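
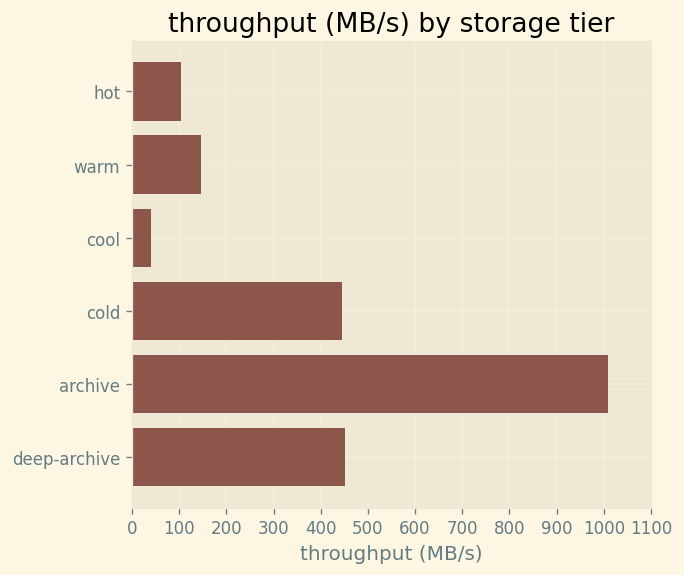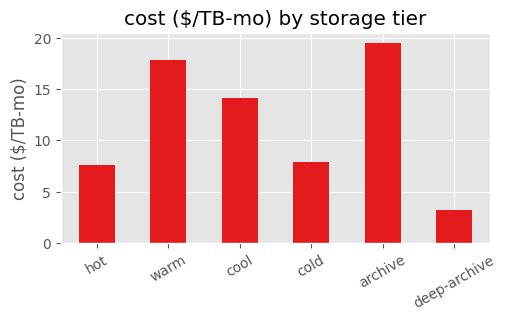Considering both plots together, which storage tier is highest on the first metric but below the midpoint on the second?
Chart 2 median cost ($/TB-mo) ≈ 10; below-median storage tiers: hot, cold, deep-archive. Among those, deep-archive has the highest throughput (MB/s) (≈ 500).

deep-archive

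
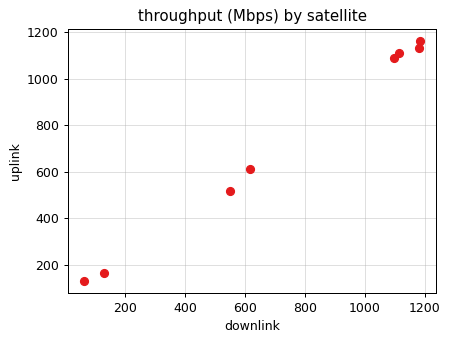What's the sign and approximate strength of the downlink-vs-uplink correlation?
positive, strong

Points are positively correlated; strong (|r| ≈ 1.0).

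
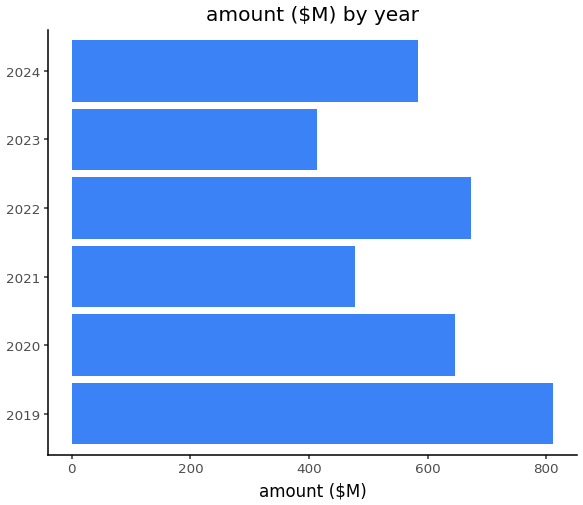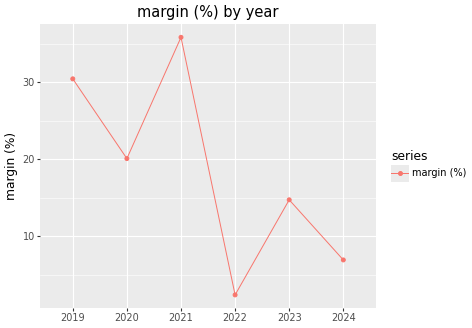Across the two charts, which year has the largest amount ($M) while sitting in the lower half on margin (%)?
2022

Chart 2 median margin (%) ≈ 15; below-median years: 2022, 2023, 2024. Among those, 2022 has the highest amount ($M) (≈ 700).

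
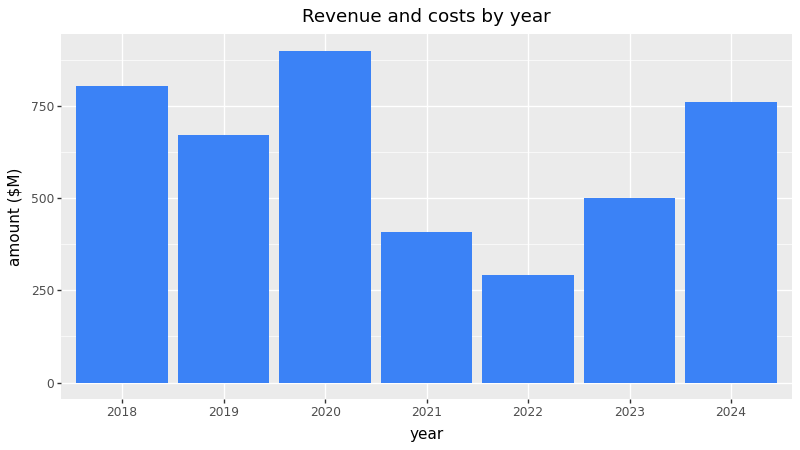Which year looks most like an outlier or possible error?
2022 ≈ 300; the rest sit between ≈ 400 and ≈ 900.

2022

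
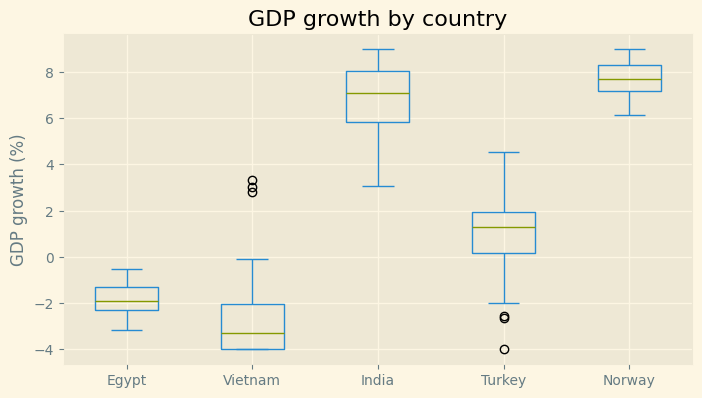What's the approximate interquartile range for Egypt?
Q3 ≈ -1, Q1 ≈ -2; IQR ≈ 1.

≈ 1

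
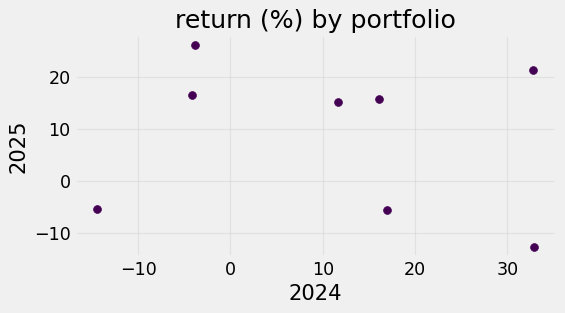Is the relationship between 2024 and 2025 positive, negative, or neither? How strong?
Points are roughly uncorrelated; weak (|r| ≈ 0.1).

no clear correlation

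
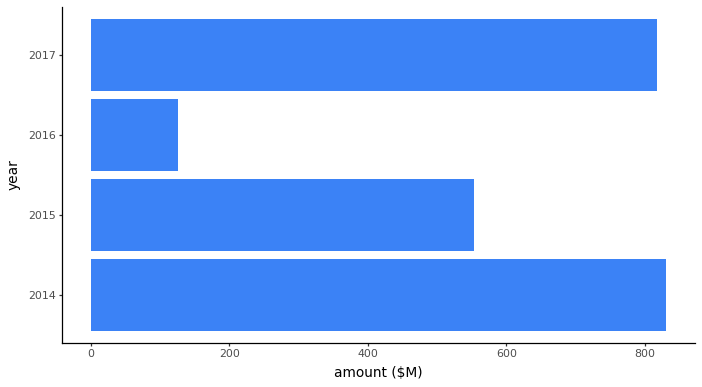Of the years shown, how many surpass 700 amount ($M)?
2

Above 700: 2014, 2017.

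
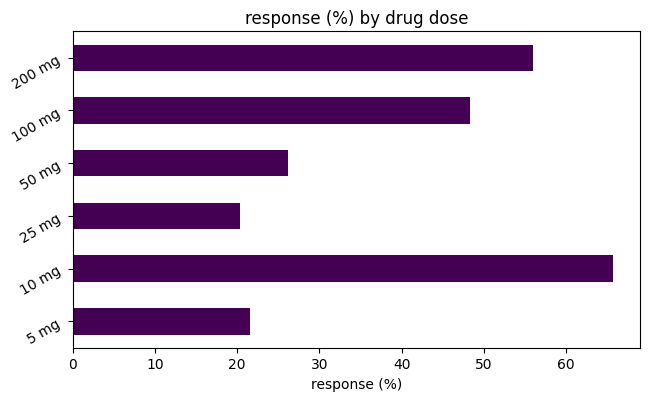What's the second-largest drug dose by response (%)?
200 mg

Top 3: 10 mg ≈ 70, 200 mg ≈ 60, 100 mg ≈ 50.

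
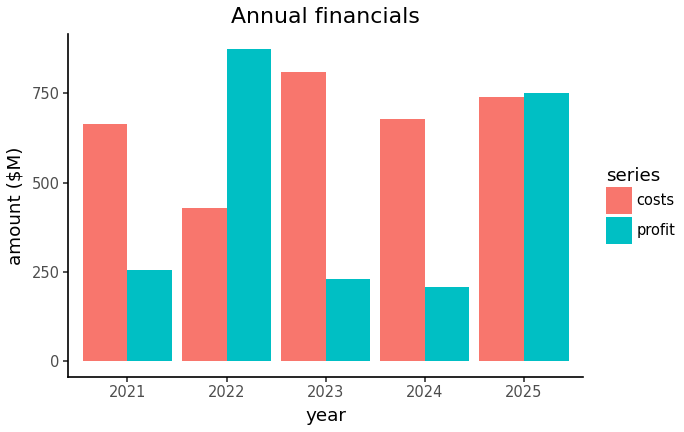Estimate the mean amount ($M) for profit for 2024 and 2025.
(200 + 800) / 2 ≈ 500.

≈ 500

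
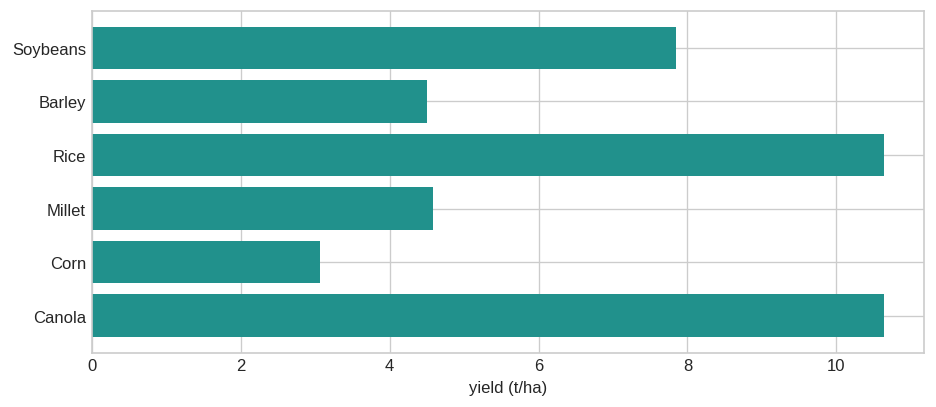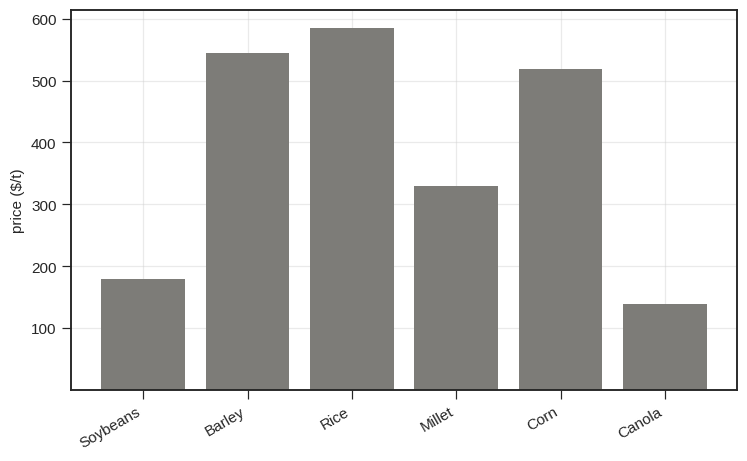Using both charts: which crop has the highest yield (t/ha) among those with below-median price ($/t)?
Canola

Chart 2 median price ($/t) ≈ 400; below-median crops: Soybeans, Millet, Canola. Among those, Canola has the highest yield (t/ha) (≈ 11).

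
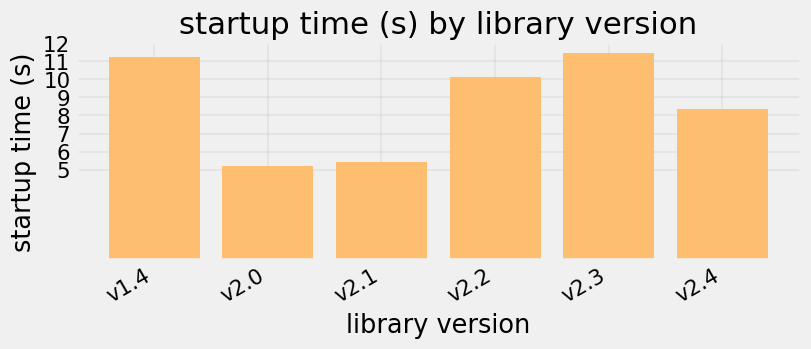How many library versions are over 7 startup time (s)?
Above 7: v1.4, v2.2, v2.3, v2.4.

4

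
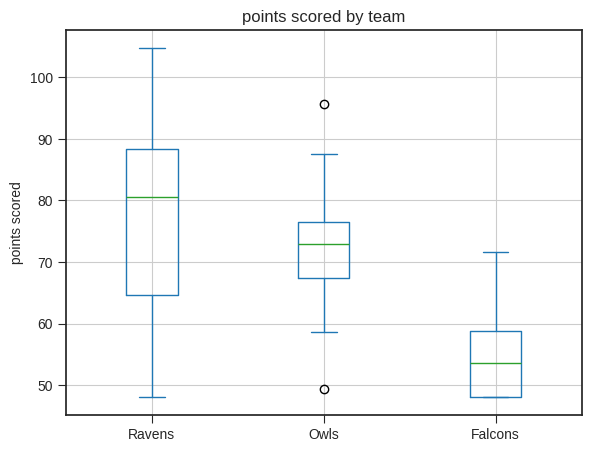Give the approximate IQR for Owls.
Q3 ≈ 75, Q1 ≈ 65; IQR ≈ 10.

≈ 10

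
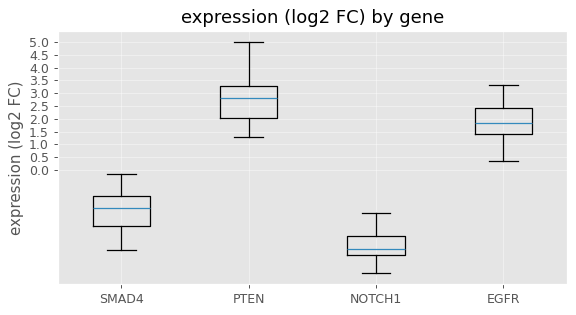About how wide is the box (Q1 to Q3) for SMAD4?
Q3 ≈ -1.0, Q1 ≈ -2.0; IQR ≈ 1.0.

≈ 1.0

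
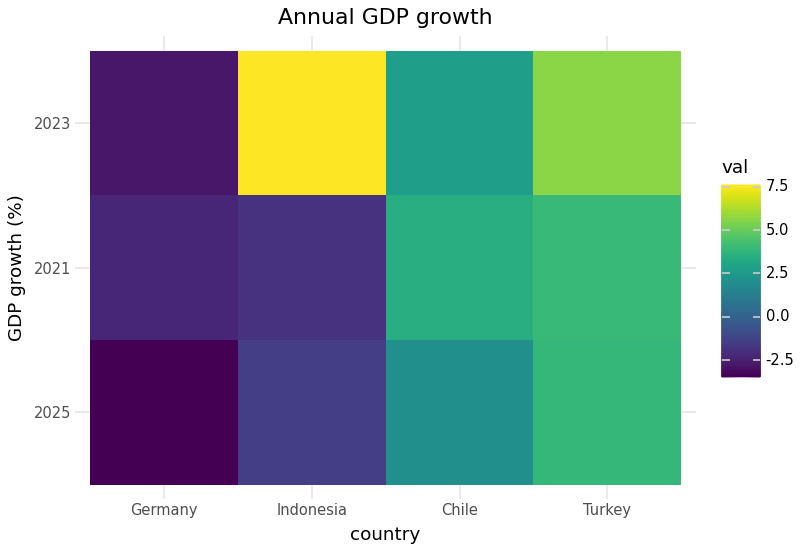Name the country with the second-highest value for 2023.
Top 3 for 2023: Indonesia ≈ 8, Turkey ≈ 6, Chile ≈ 3.

Turkey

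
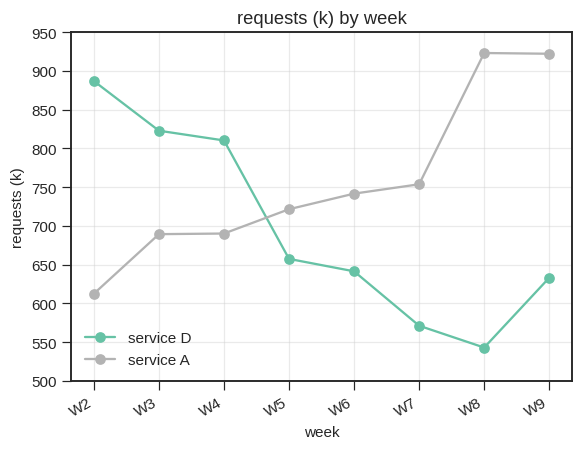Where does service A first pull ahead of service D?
W5

W4: service A ≈ 700 vs service D ≈ 800 (not yet); W5: service A ≈ 700 vs service D ≈ 650 (first crossover).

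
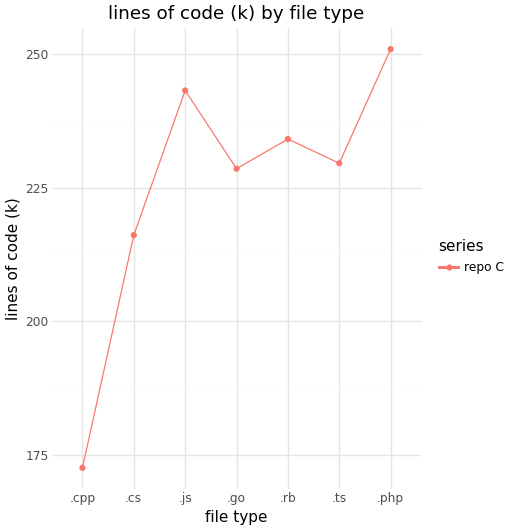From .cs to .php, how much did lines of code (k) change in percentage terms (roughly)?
≈ +13.6%

.cs ≈ 220, .php ≈ 250; (250 − 220) / 220 ≈ +13.6%.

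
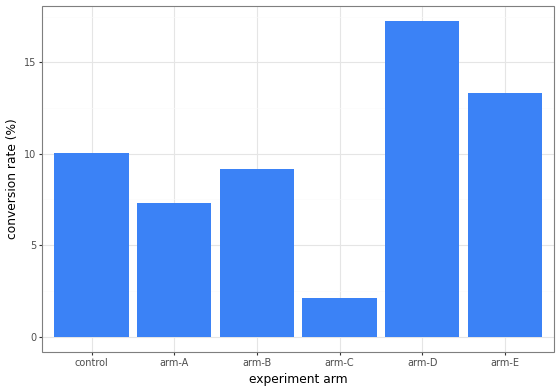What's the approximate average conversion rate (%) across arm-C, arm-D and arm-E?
(2 + 18 + 14) / 3 ≈ 11.

≈ 11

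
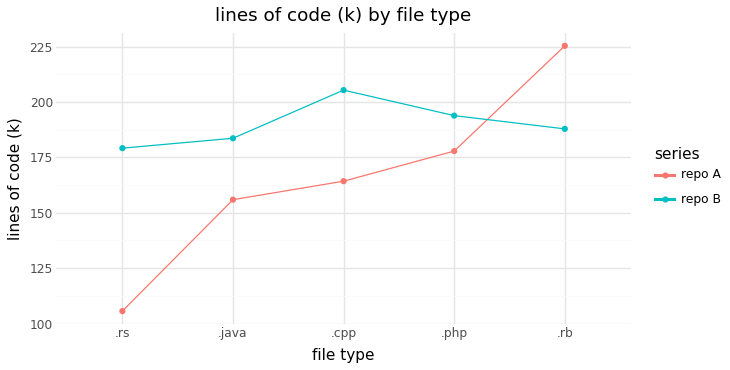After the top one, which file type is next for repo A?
Top 3 for repo A: .rb ≈ 230, .php ≈ 180, .cpp ≈ 160.

.php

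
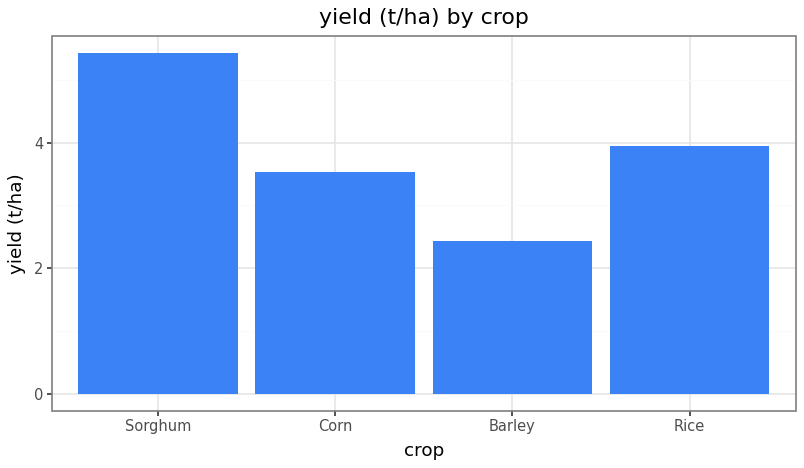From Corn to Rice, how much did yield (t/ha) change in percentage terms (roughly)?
Corn ≈ 3.5, Rice ≈ 4.0; (4.0 − 3.5) / 3.5 ≈ +14.3%.

≈ +14.3%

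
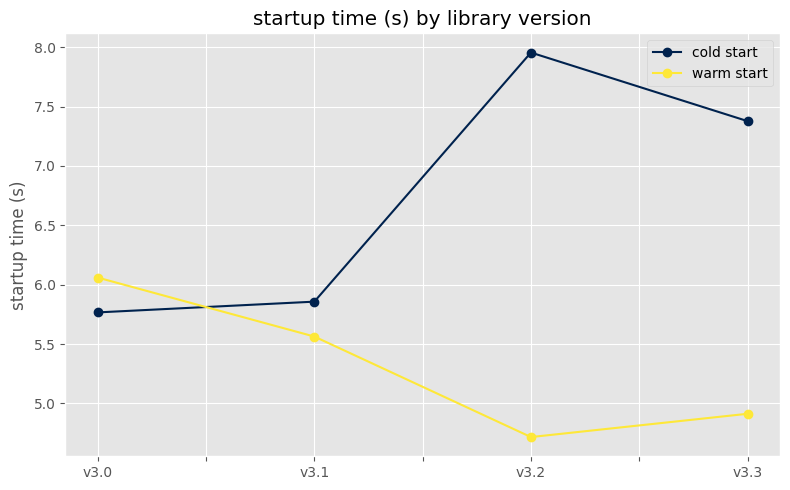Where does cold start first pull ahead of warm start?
v3.1

v3.0: cold start ≈ 6.0 vs warm start ≈ 6.0 (not yet); v3.1: cold start ≈ 6.0 vs warm start ≈ 5.5 (first crossover).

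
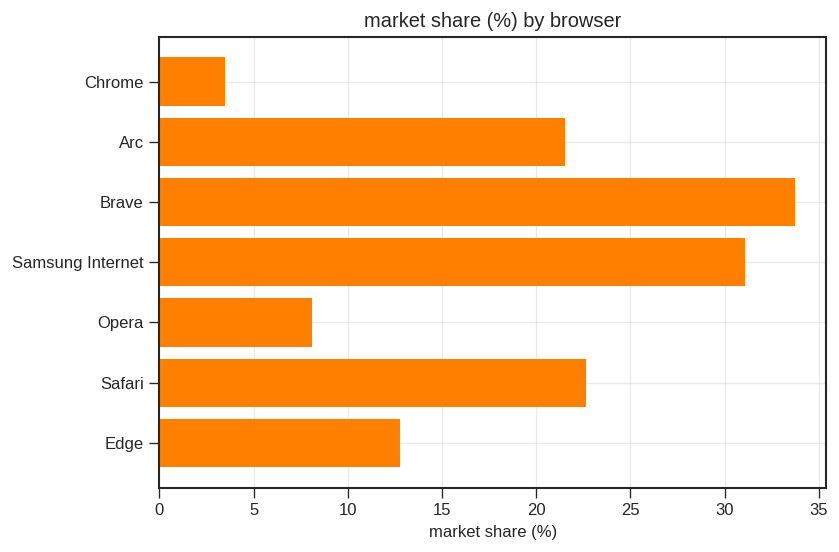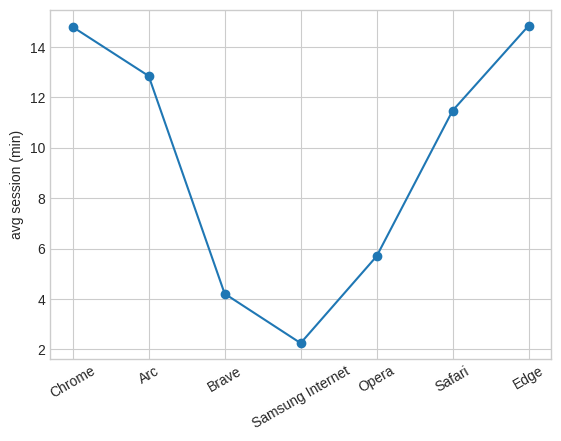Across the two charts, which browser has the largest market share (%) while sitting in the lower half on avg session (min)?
Chart 2 median avg session (min) ≈ 12; below-median browsers: Brave, Samsung Internet, Opera. Among those, Brave has the highest market share (%) (≈ 35).

Brave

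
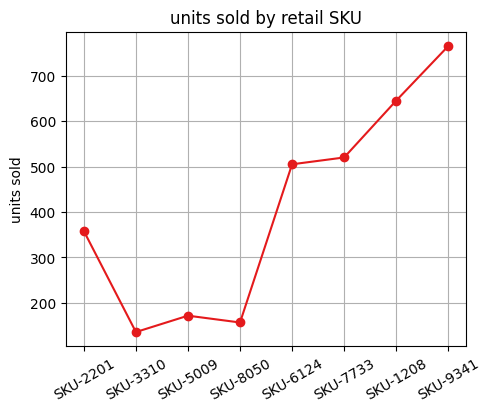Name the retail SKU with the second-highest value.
SKU-1208

Top 3: SKU-9341 ≈ 800, SKU-1208 ≈ 600, SKU-7733 ≈ 500.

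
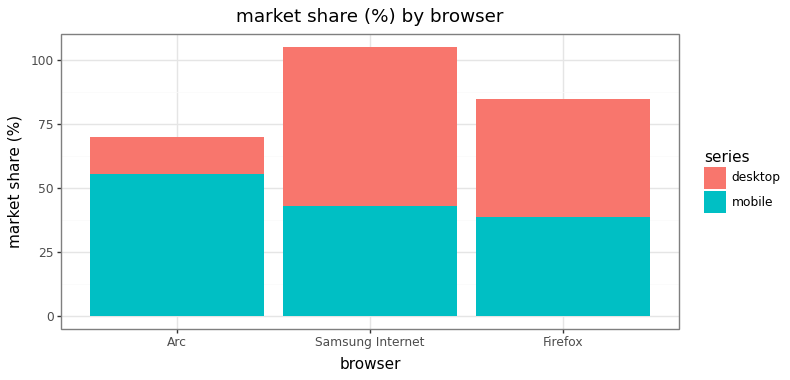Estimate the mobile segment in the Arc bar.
≈ 60

mobile top ≈ 60, bottom ≈ 0; segment ≈ 60.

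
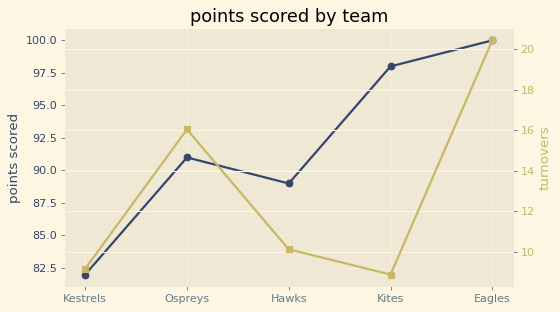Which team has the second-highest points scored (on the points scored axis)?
Kites

Top 3 (on the points scored axis): Eagles ≈ 100, Kites ≈ 98, Ospreys ≈ 92.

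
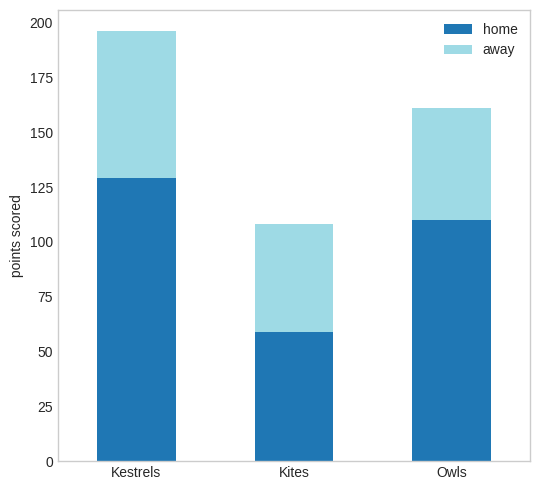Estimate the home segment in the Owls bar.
home top ≈ 120, bottom ≈ 0; segment ≈ 120.

≈ 120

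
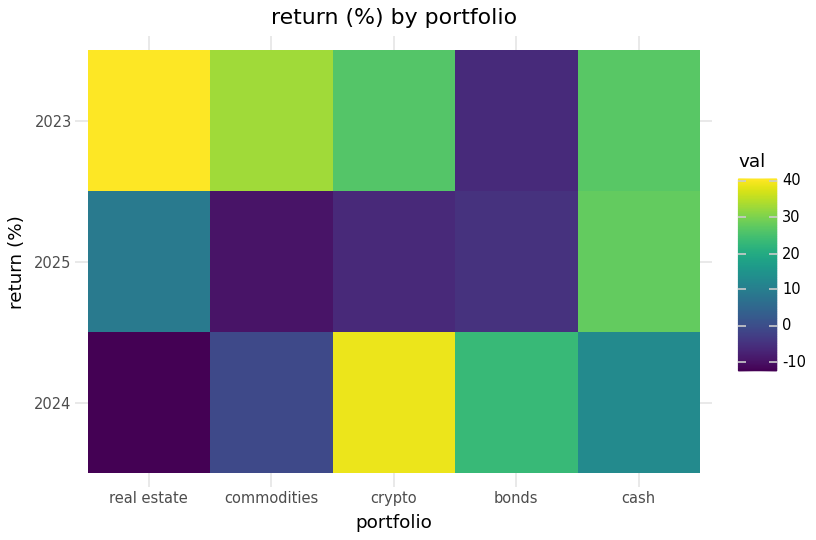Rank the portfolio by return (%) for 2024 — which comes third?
Top 4 for 2024: crypto ≈ 40, bonds ≈ 25, cash ≈ 15, commodities ≈ 0.

cash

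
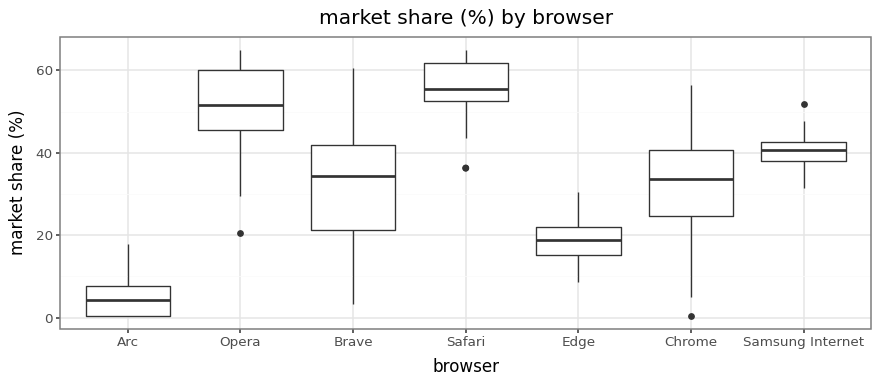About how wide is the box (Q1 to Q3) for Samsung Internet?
Q3 ≈ 45, Q1 ≈ 40; IQR ≈ 5.

≈ 5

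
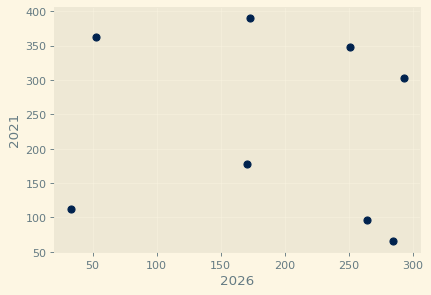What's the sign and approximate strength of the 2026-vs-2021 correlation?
Points are roughly uncorrelated; weak (|r| ≈ 0.1).

no clear correlation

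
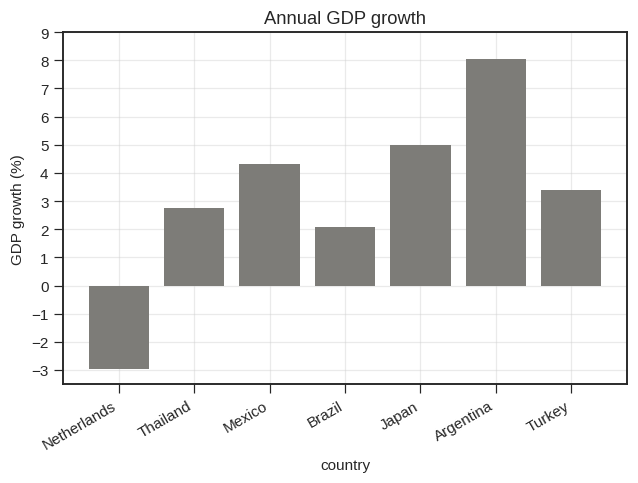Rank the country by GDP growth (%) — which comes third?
Mexico

Top 4: Argentina ≈ 8, Japan ≈ 5, Mexico ≈ 4, Turkey ≈ 3.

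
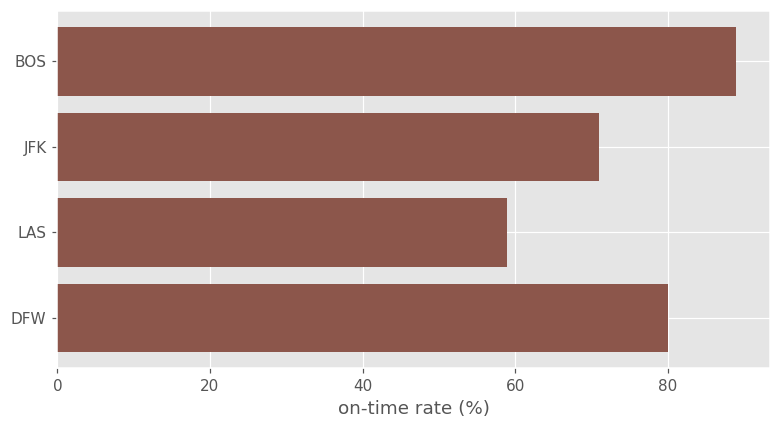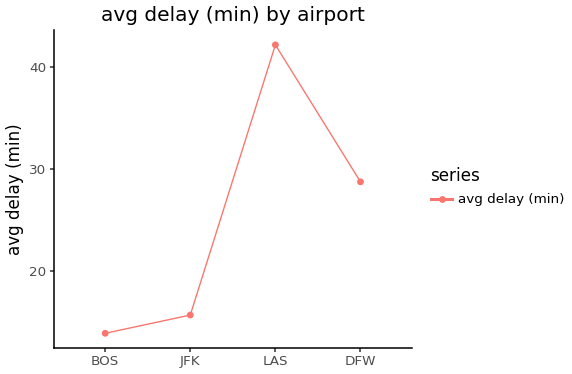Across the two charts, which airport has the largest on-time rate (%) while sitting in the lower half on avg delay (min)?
BOS

Chart 2 median avg delay (min) ≈ 20; below-median airports: BOS, JFK. Among those, BOS has the highest on-time rate (%) (≈ 90).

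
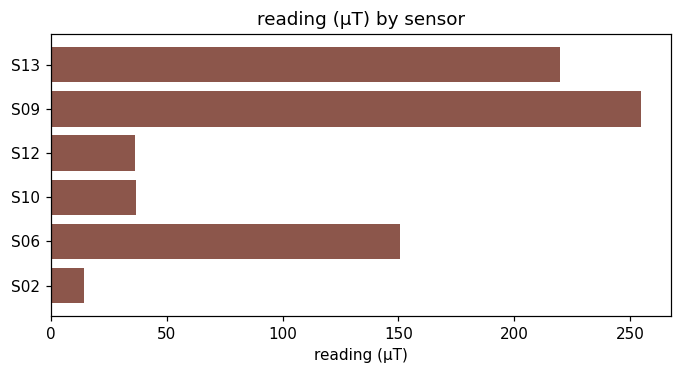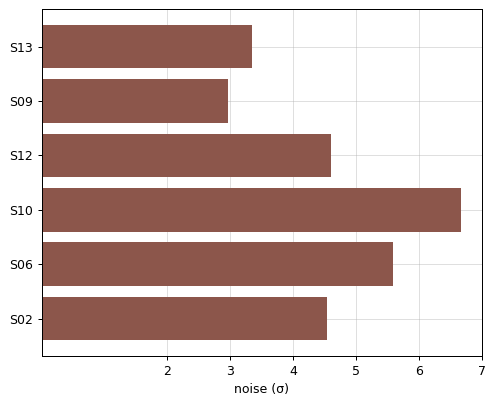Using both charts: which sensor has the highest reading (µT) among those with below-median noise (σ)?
Chart 2 median noise (σ) ≈ 5; below-median sensors: S13, S09, S02. Among those, S09 has the highest reading (µT) (≈ 250).

S09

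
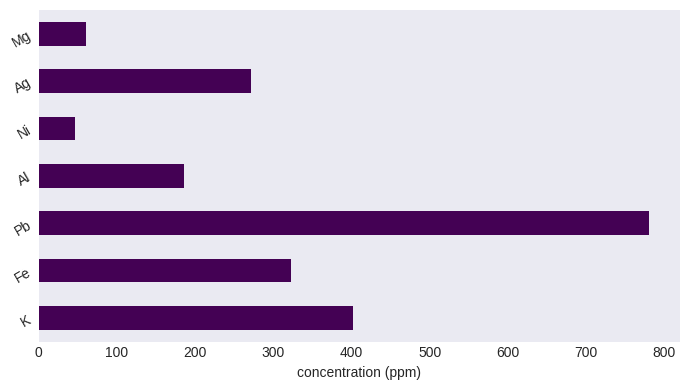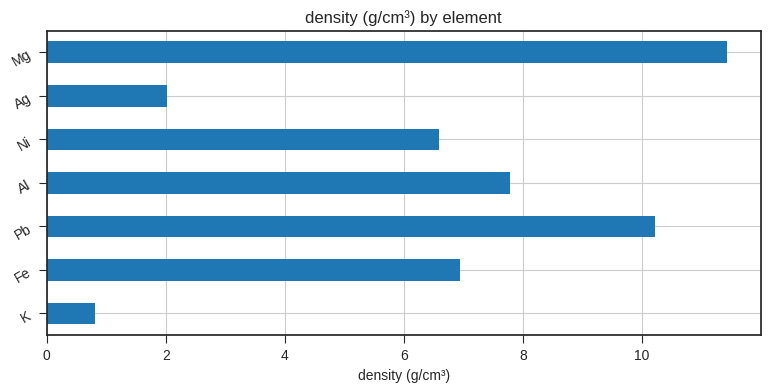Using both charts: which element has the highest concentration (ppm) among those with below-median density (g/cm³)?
Chart 2 median density (g/cm³) ≈ 6; below-median elements: K, Ni, Ag. Among those, K has the highest concentration (ppm) (≈ 400).

K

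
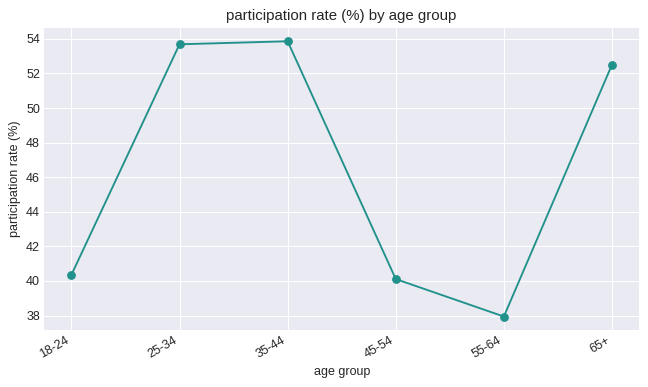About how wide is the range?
≈ 16

Max 35-44 ≈ 54, min 55-64 ≈ 38; range ≈ 16.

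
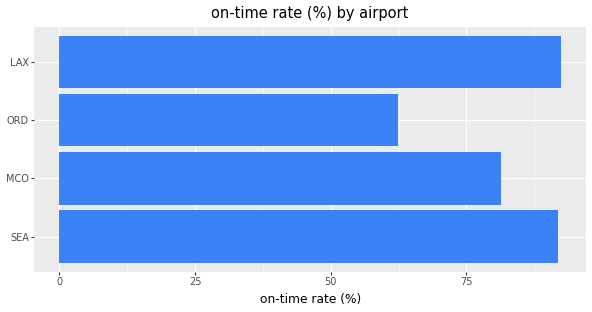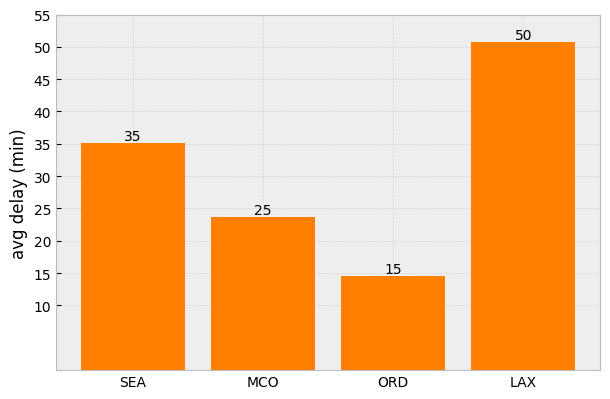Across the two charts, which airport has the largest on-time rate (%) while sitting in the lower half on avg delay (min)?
MCO

Chart 2 median avg delay (min) ≈ 30; below-median airports: MCO, ORD. Among those, MCO has the highest on-time rate (%) (≈ 80).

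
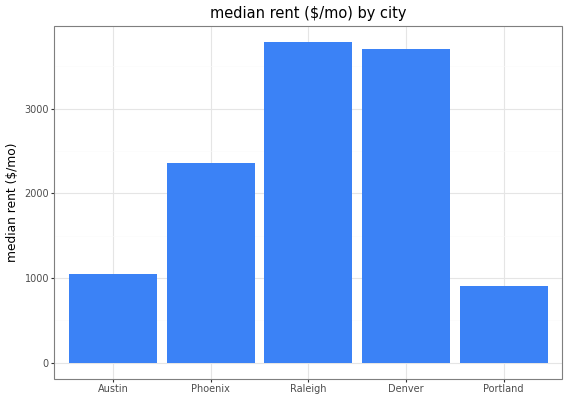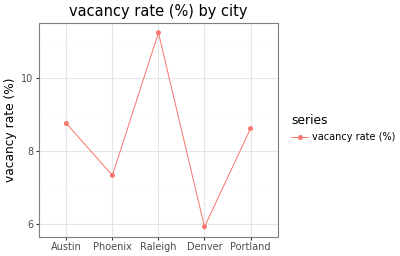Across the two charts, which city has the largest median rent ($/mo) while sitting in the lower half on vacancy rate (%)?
Chart 2 median vacancy rate (%) ≈ 8; below-median cities: Phoenix, Denver. Among those, Denver has the highest median rent ($/mo) (≈ 3500).

Denver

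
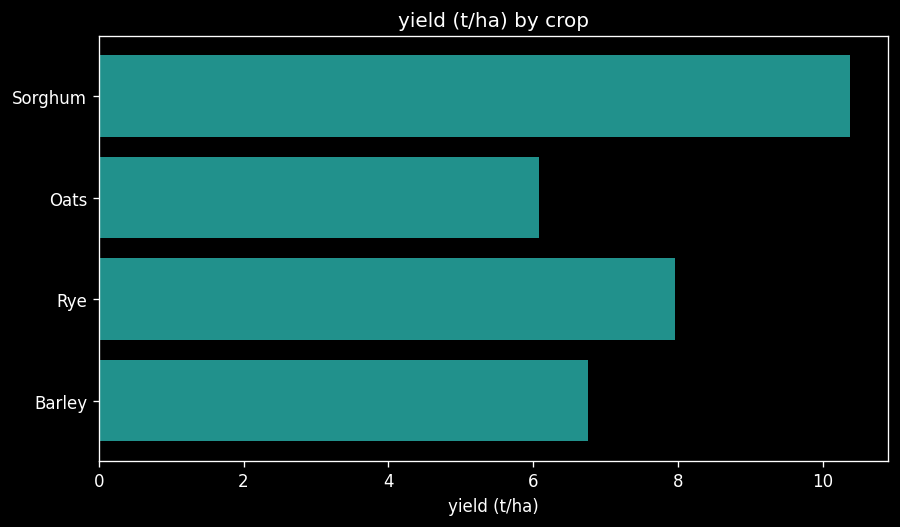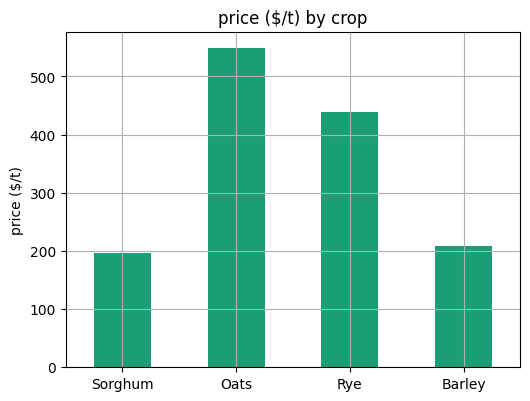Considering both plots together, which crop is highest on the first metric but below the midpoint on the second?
Sorghum

Chart 2 median price ($/t) ≈ 300; below-median crops: Sorghum, Barley. Among those, Sorghum has the highest yield (t/ha) (≈ 10).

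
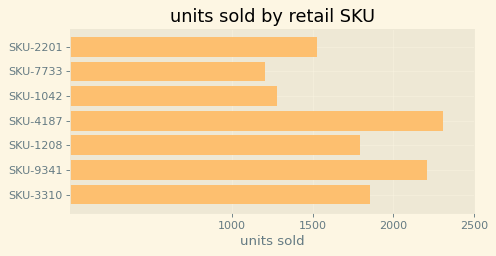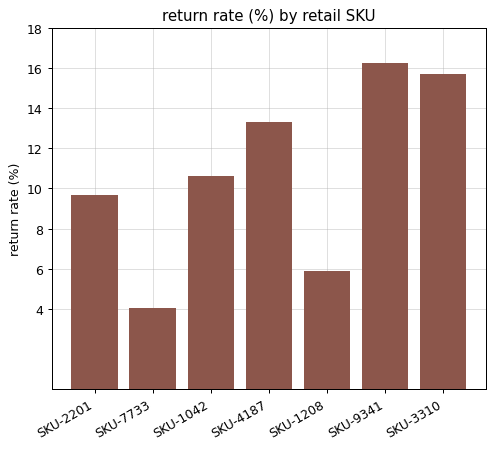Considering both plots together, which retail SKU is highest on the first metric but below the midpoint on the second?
SKU-1208

Chart 2 median return rate (%) ≈ 10; below-median retail SKUs: SKU-2201, SKU-7733, SKU-1208. Among those, SKU-1208 has the highest units sold (≈ 2000).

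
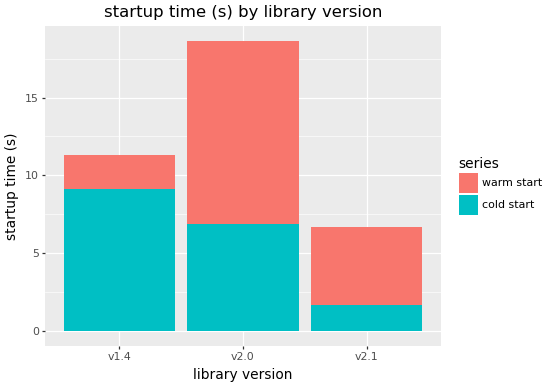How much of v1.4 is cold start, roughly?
cold start top ≈ 10, bottom ≈ 0; segment ≈ 10.

≈ 10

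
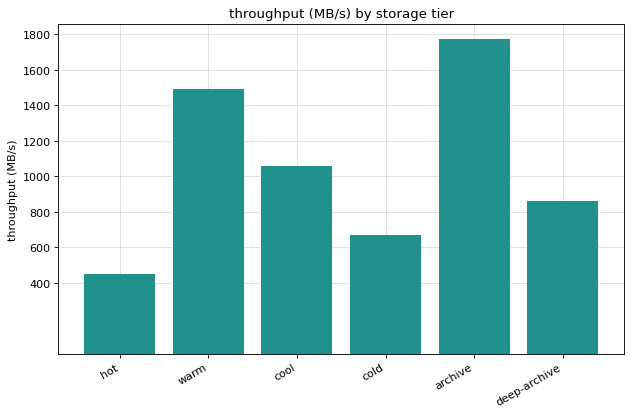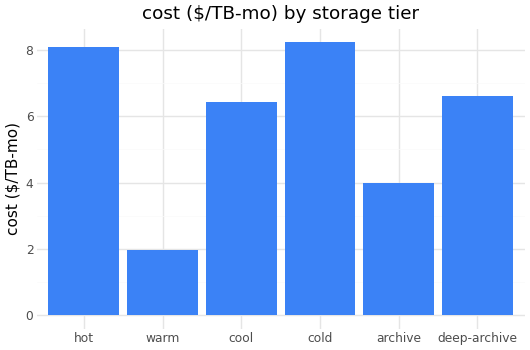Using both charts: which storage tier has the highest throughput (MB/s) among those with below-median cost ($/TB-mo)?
Chart 2 median cost ($/TB-mo) ≈ 7; below-median storage tiers: warm, cool, archive. Among those, archive has the highest throughput (MB/s) (≈ 1800).

archive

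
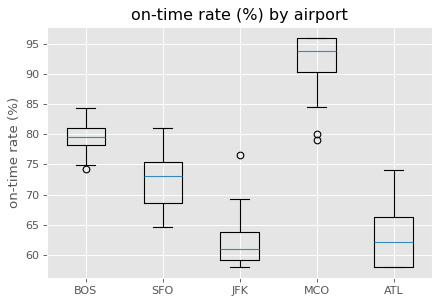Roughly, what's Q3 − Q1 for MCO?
Q3 ≈ 95, Q1 ≈ 90; IQR ≈ 5.

≈ 5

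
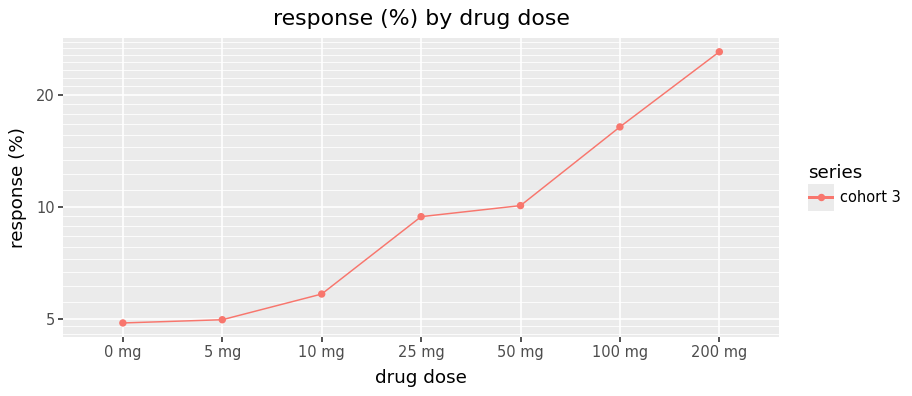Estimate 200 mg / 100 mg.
200 mg ≈ 26, 100 mg ≈ 16; 26/16 ≈ 1.62.

≈ 1.62×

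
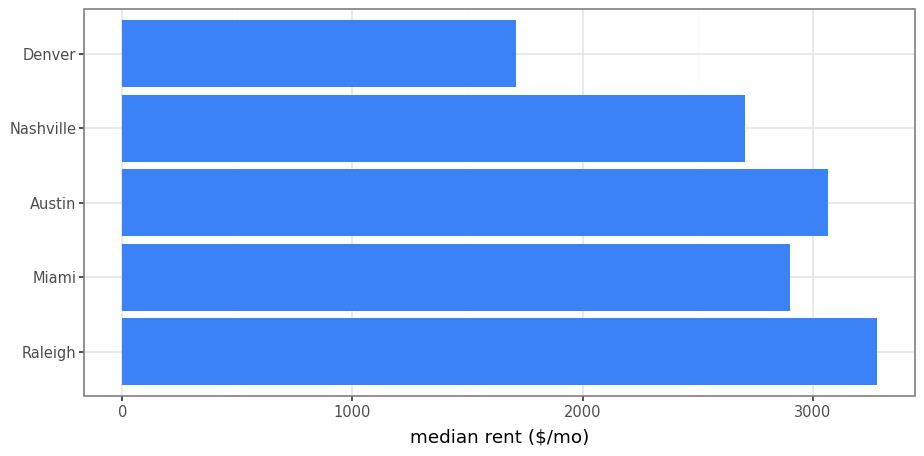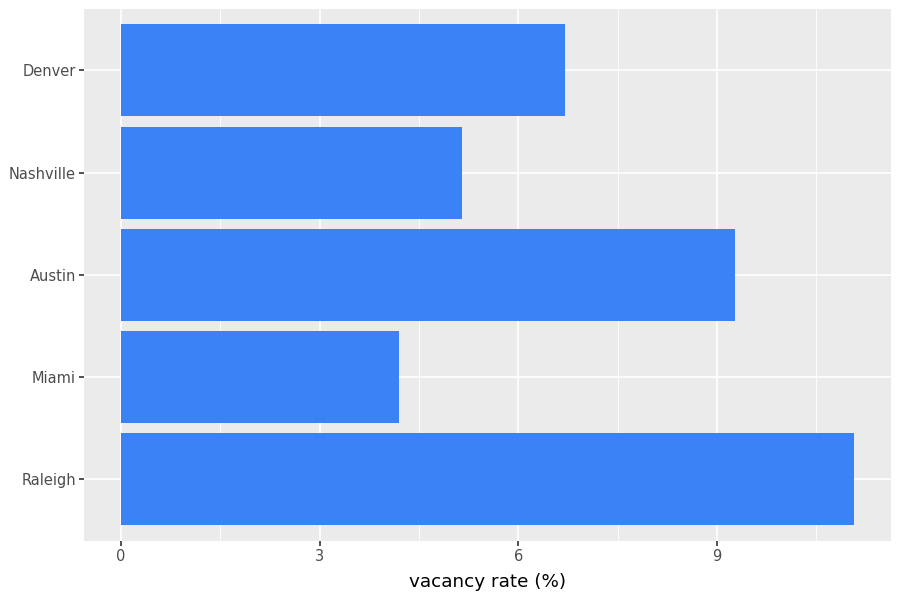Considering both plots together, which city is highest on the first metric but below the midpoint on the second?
Miami

Chart 2 median vacancy rate (%) ≈ 6; below-median cities: Miami, Nashville. Among those, Miami has the highest median rent ($/mo) (≈ 3000).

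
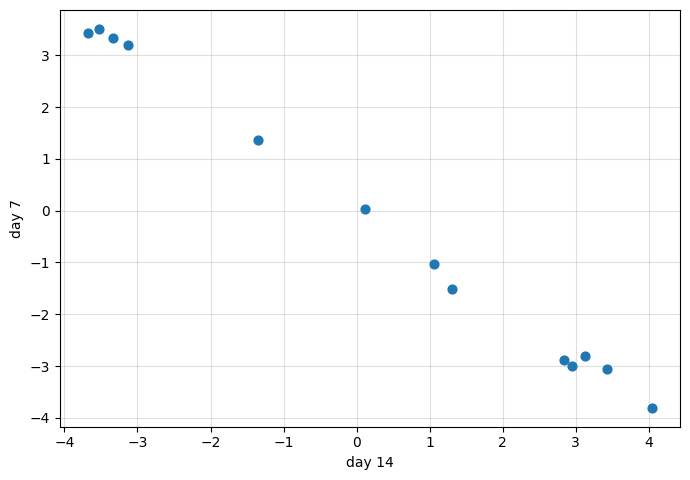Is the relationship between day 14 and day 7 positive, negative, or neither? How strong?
negative, strong

Points are negatively correlated; strong (|r| ≈ 1.0).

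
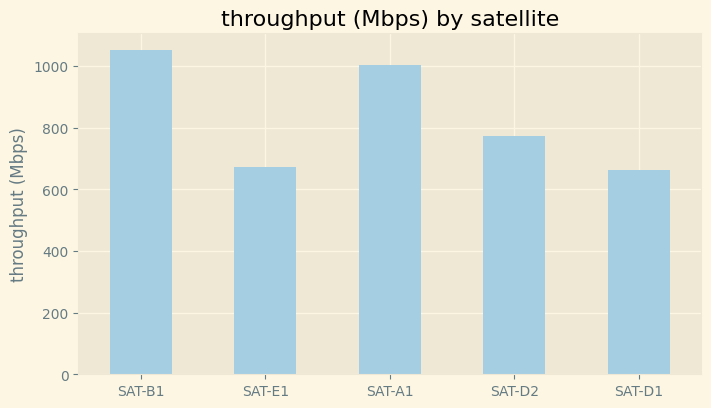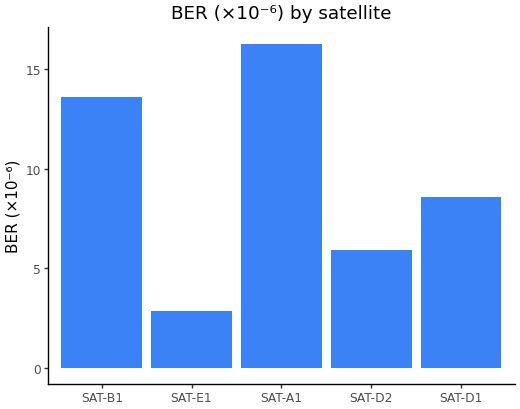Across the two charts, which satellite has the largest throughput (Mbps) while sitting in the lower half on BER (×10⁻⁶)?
SAT-D2

Chart 2 median BER (×10⁻⁶) ≈ 8; below-median satellites: SAT-E1, SAT-D2. Among those, SAT-D2 has the highest throughput (Mbps) (≈ 800).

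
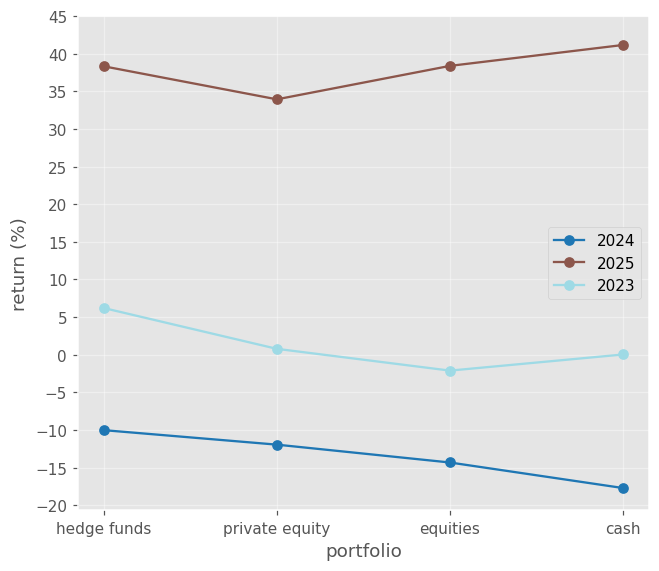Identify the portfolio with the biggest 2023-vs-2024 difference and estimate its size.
cash, ≈ 20 %

cash: 2023 ≈ 0, 2024 ≈ -20 → gap ≈ 20. Next-largest (hedge funds) is only ≈ 15.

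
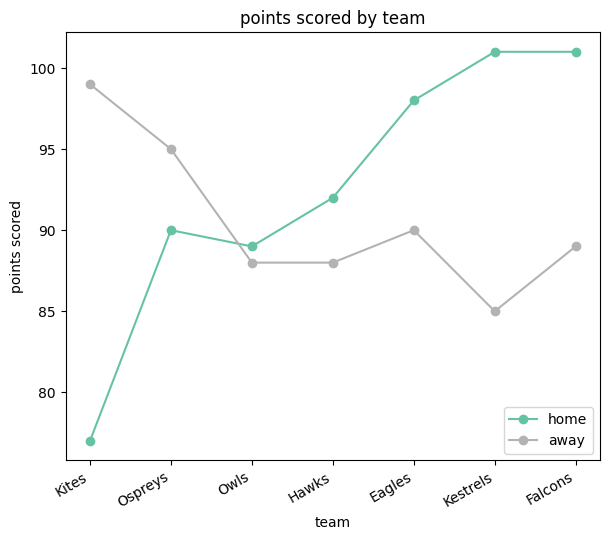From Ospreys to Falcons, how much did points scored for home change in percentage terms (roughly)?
Ospreys ≈ 90, Falcons ≈ 100; (100 − 90) / 90 ≈ +11.1%.

≈ +11.1%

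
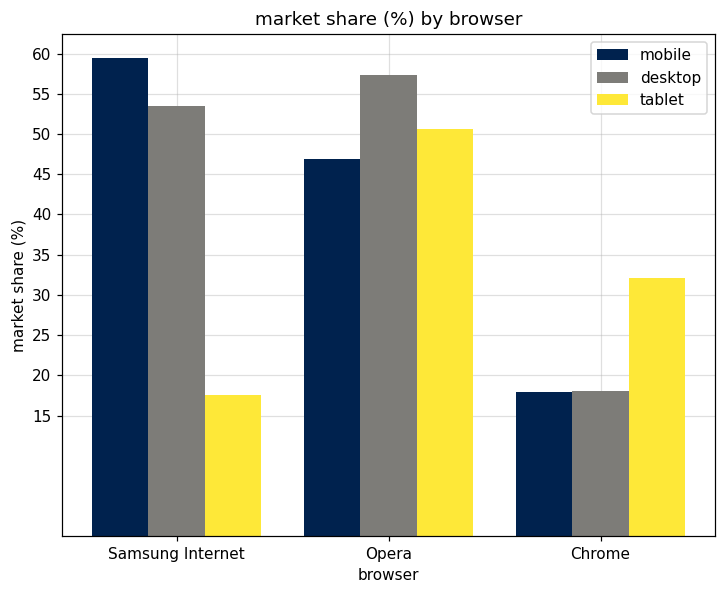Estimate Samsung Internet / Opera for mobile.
≈ 1.33×

Samsung Internet ≈ 60, Opera ≈ 45; 60/45 ≈ 1.33.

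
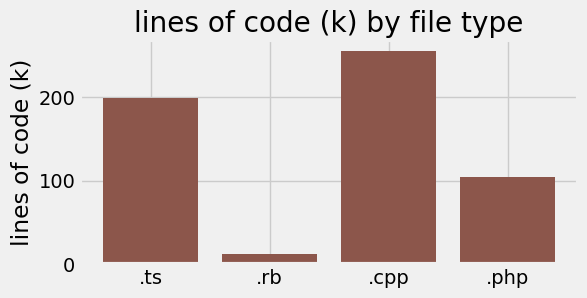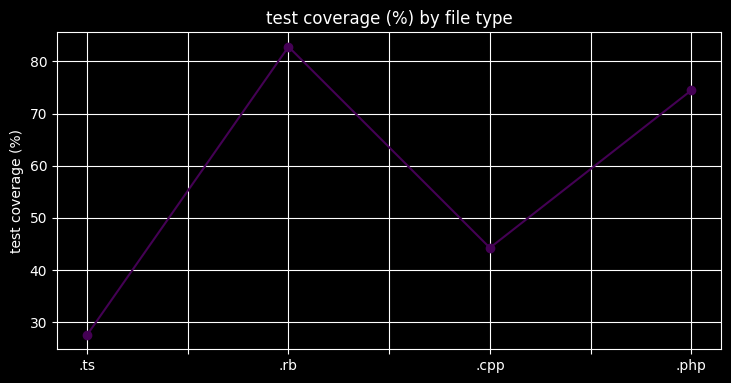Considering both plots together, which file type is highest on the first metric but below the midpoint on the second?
.cpp

Chart 2 median test coverage (%) ≈ 60; below-median file types: .ts, .cpp. Among those, .cpp has the highest lines of code (k) (≈ 250).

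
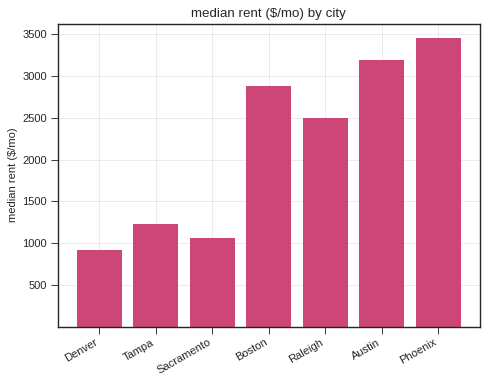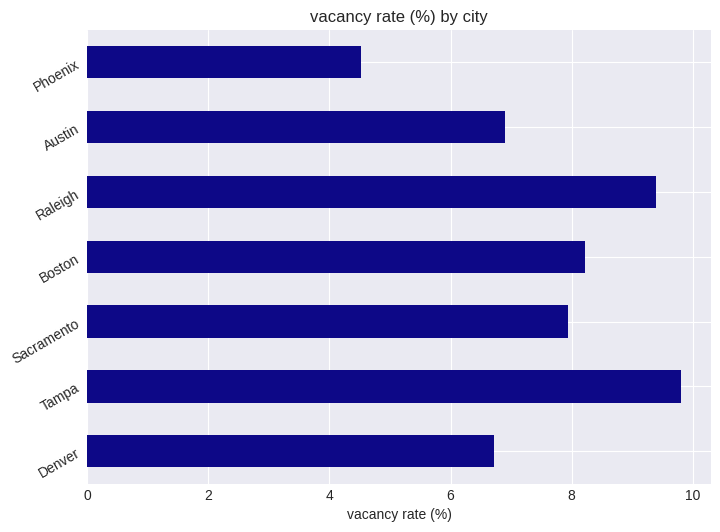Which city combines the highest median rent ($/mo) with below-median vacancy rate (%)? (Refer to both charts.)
Chart 2 median vacancy rate (%) ≈ 8; below-median cities: Denver, Austin, Phoenix. Among those, Phoenix has the highest median rent ($/mo) (≈ 3500).

Phoenix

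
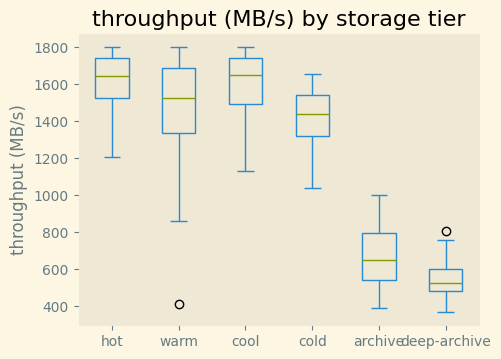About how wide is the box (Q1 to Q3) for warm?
≈ 400

Q3 ≈ 1700, Q1 ≈ 1300; IQR ≈ 400.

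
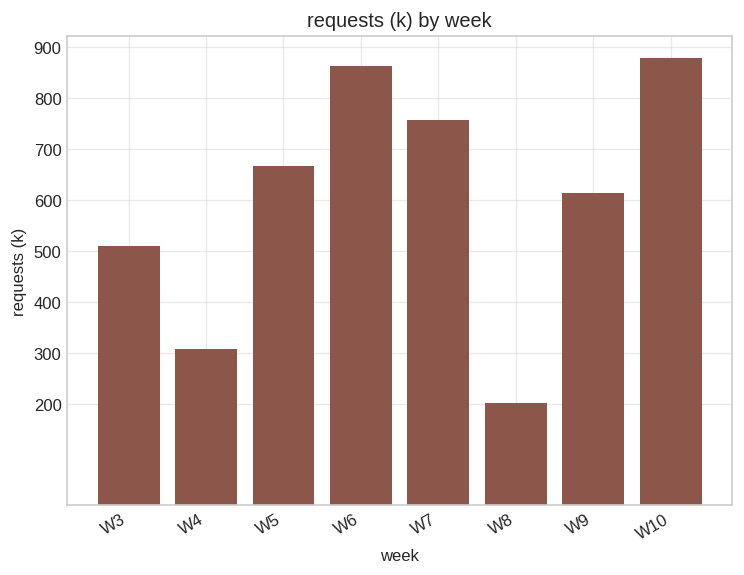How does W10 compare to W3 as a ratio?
W10 ≈ 900, W3 ≈ 500; 900/500 ≈ 1.8.

≈ 1.8×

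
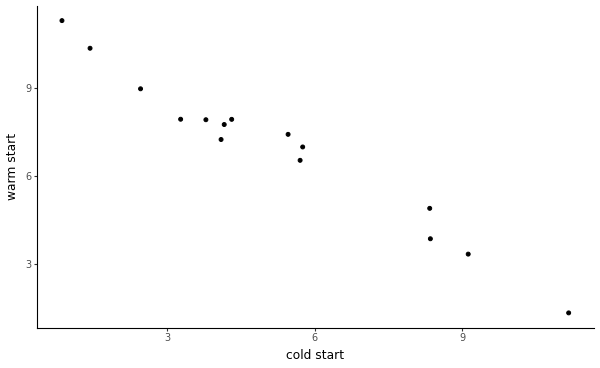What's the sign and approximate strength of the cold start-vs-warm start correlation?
Points are negatively correlated; strong (|r| ≈ 1.0).

negative, strong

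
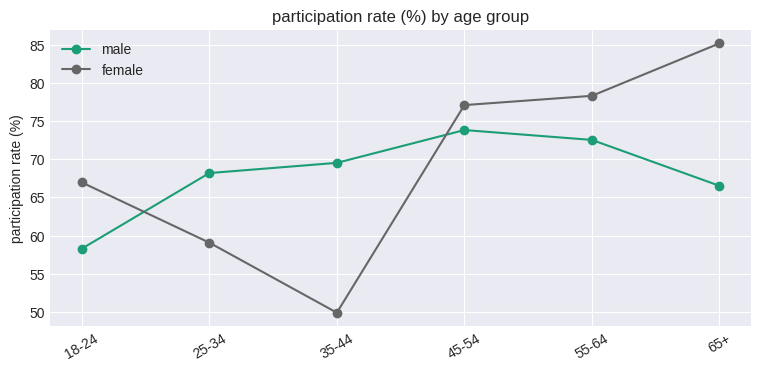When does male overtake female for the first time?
25-34

18-24: male ≈ 60 vs female ≈ 65 (not yet); 25-34: male ≈ 70 vs female ≈ 60 (first crossover).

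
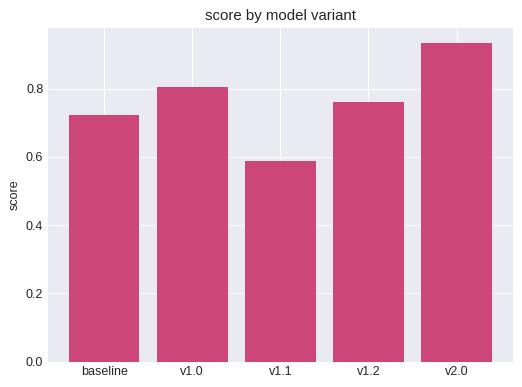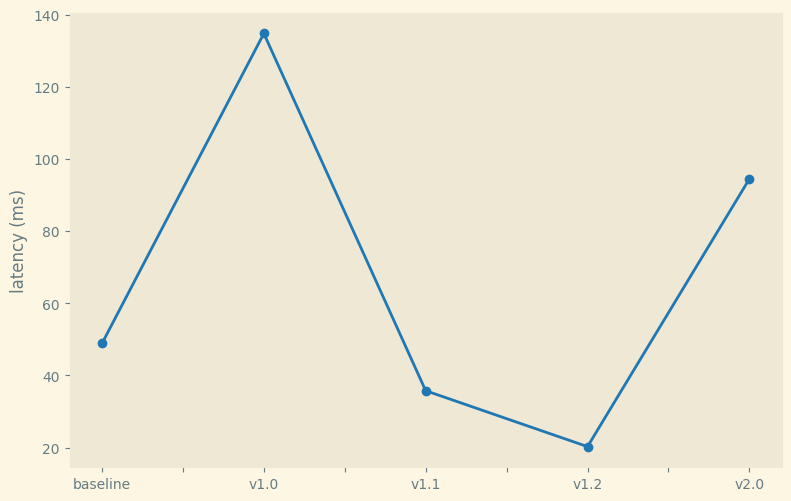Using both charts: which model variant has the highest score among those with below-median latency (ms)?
v1.2

Chart 2 median latency (ms) ≈ 40; below-median model variants: v1.1, v1.2. Among those, v1.2 has the highest score (≈ 0.8).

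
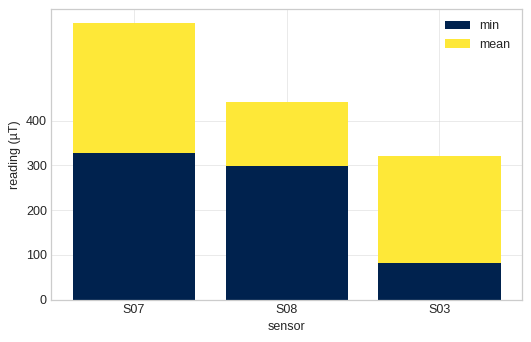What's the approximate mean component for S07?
mean top ≈ 600, bottom ≈ 300; segment ≈ 300.

≈ 300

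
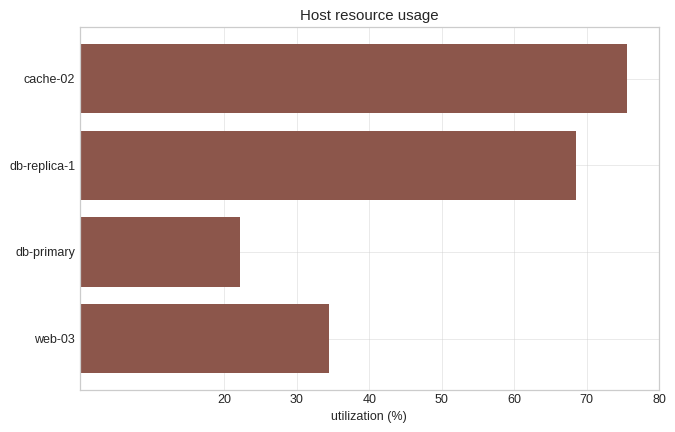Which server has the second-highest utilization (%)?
db-replica-1

Top 3: cache-02 ≈ 80, db-replica-1 ≈ 70, web-03 ≈ 30.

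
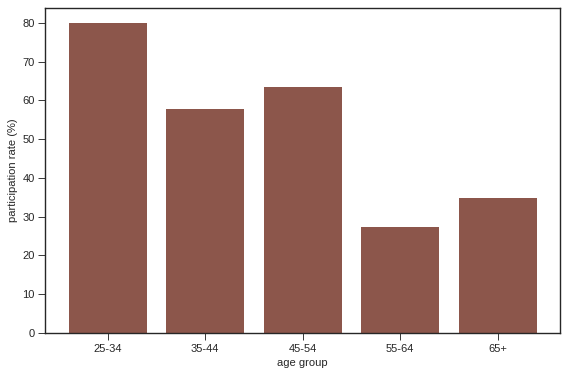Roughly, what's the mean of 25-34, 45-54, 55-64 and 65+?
≈ 50

(80 + 60 + 30 + 30) / 4 ≈ 50.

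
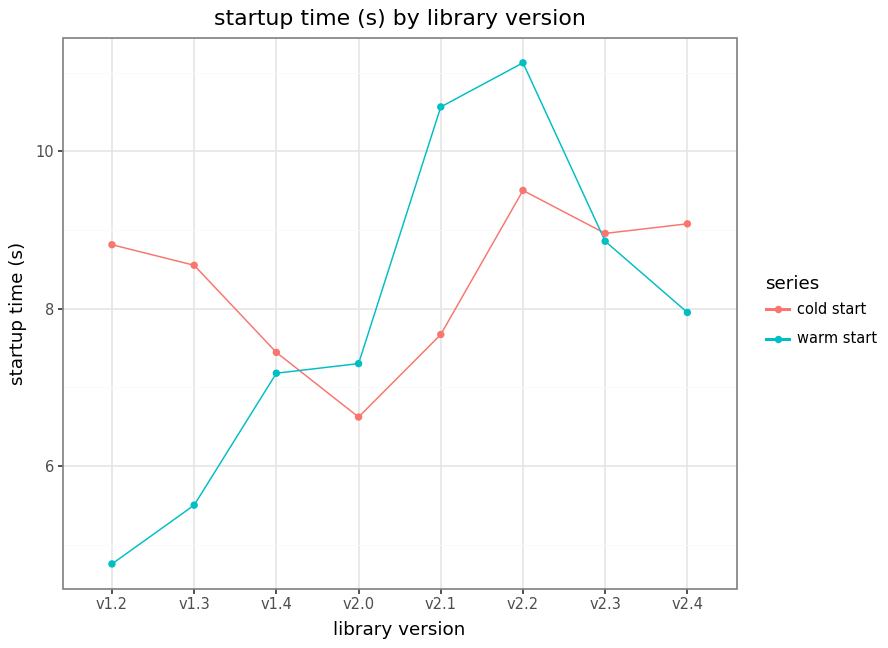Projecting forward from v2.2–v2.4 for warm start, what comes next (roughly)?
Last three: 11, 9, 8 → slope ≈ -1.5/step → next ≈ 6.5.

≈ 6.5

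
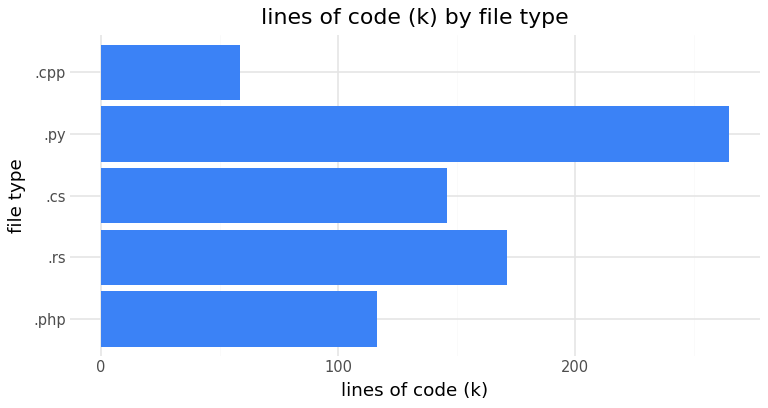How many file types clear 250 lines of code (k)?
Above 250: .py.

1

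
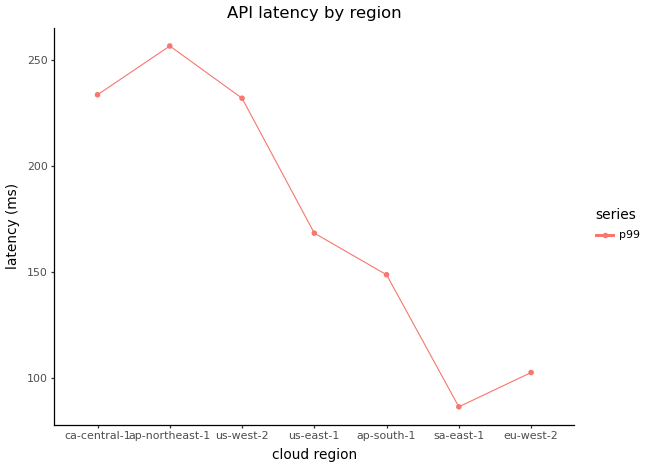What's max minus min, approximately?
Max ap-northeast-1 ≈ 260, min sa-east-1 ≈ 80; range ≈ 180.

≈ 180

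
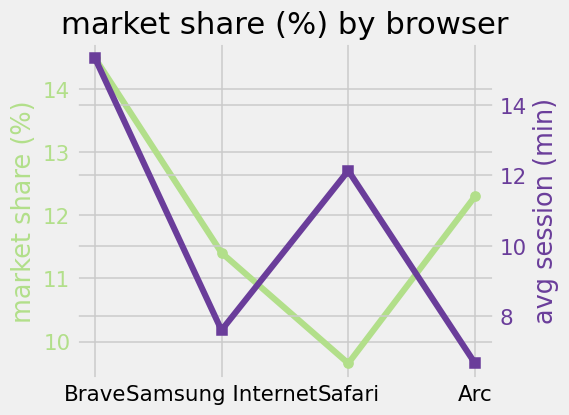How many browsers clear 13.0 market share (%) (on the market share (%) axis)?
1

Above 13.0: Brave.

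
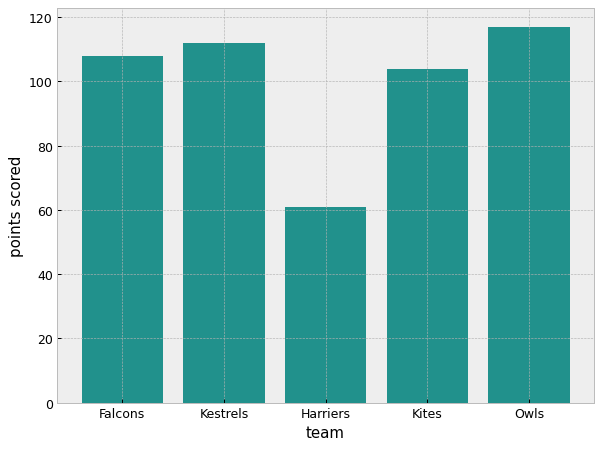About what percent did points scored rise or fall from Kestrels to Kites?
≈ -9.1%

Kestrels ≈ 110, Kites ≈ 100; (100 − 110) / 110 ≈ -9.1%.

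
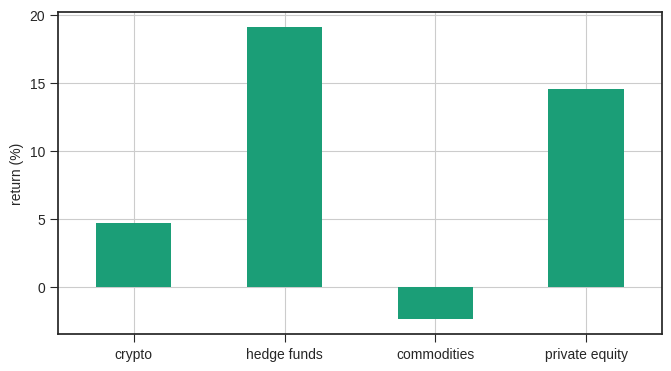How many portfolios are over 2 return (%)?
Above 2: crypto, hedge funds, private equity.

3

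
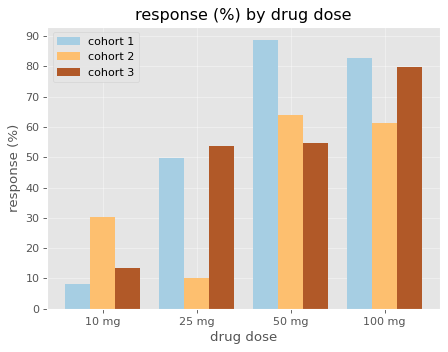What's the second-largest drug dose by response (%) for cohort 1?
Top 3 for cohort 1: 50 mg ≈ 90, 100 mg ≈ 80, 25 mg ≈ 50.

100 mg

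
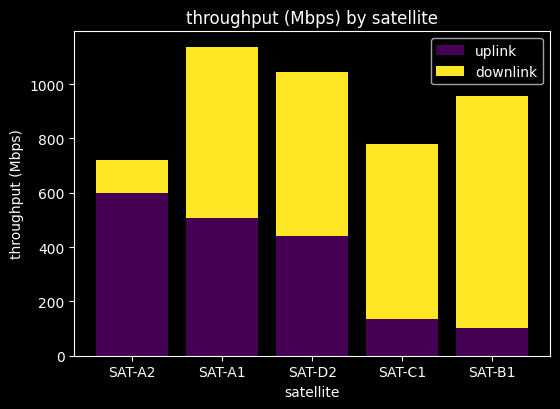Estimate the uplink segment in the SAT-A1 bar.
≈ 500

uplink top ≈ 500, bottom ≈ 0; segment ≈ 500.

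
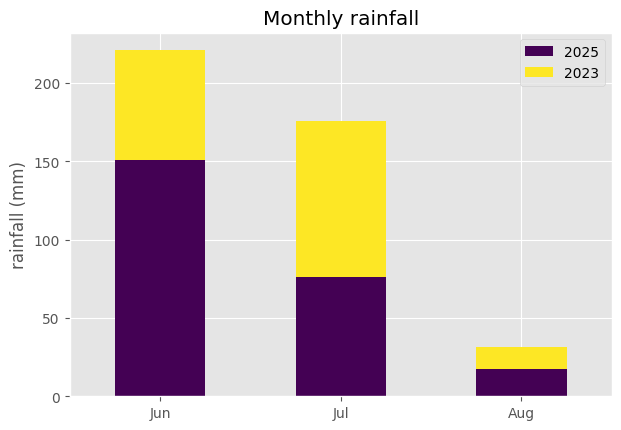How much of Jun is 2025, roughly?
2025 top ≈ 160, bottom ≈ 0; segment ≈ 160.

≈ 160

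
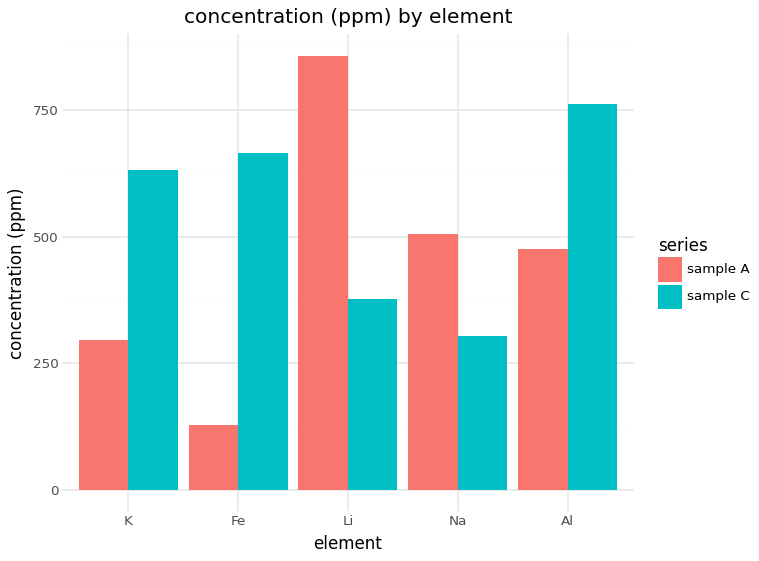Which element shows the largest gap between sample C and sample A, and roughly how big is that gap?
Fe, ≈ 600 ppm

Fe: sample C ≈ 700, sample A ≈ 100 → gap ≈ 600. Next-largest (Li) is only ≈ 500.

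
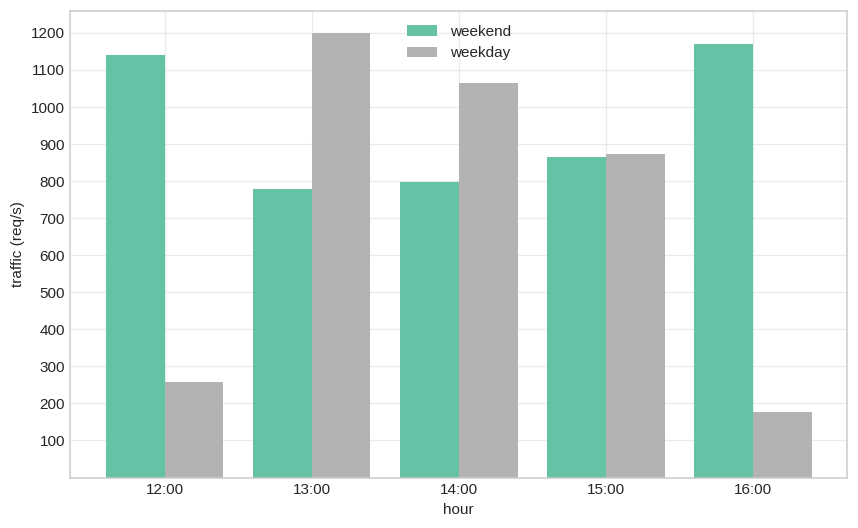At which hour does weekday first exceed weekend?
13:00

12:00: weekday ≈ 300 vs weekend ≈ 1100 (not yet); 13:00: weekday ≈ 1200 vs weekend ≈ 800 (first crossover).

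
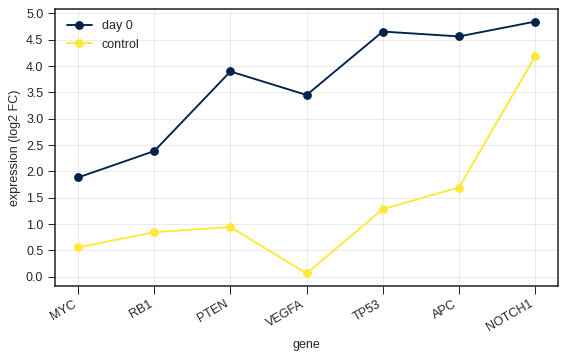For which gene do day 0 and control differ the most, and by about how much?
VEGFA: day 0 ≈ 3.5, control ≈ 0.0 → gap ≈ 3.5. Next-largest (TP53) is only ≈ 3.0.

VEGFA, ≈ 3.5 log2 FC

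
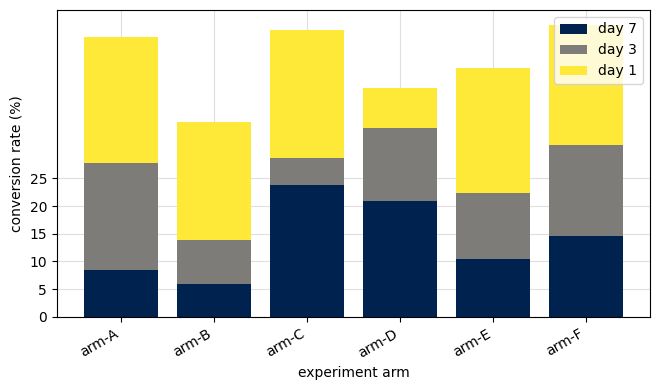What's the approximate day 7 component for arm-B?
day 7 top ≈ 5, bottom ≈ 0; segment ≈ 5.

≈ 5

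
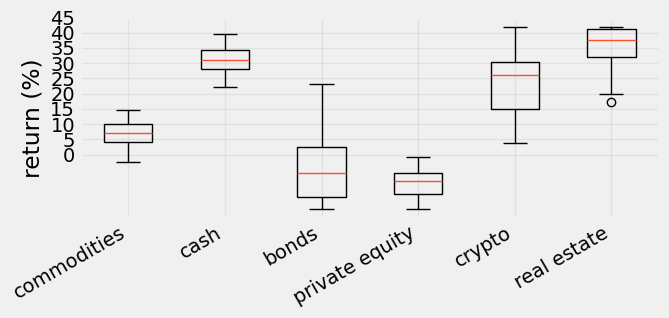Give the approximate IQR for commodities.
≈ 5

Q3 ≈ 10, Q1 ≈ 5; IQR ≈ 5.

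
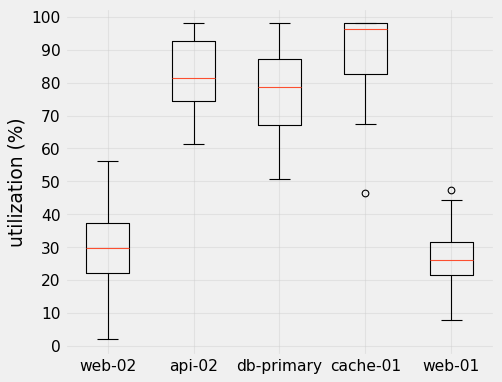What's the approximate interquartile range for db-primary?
≈ 20

Q3 ≈ 90, Q1 ≈ 70; IQR ≈ 20.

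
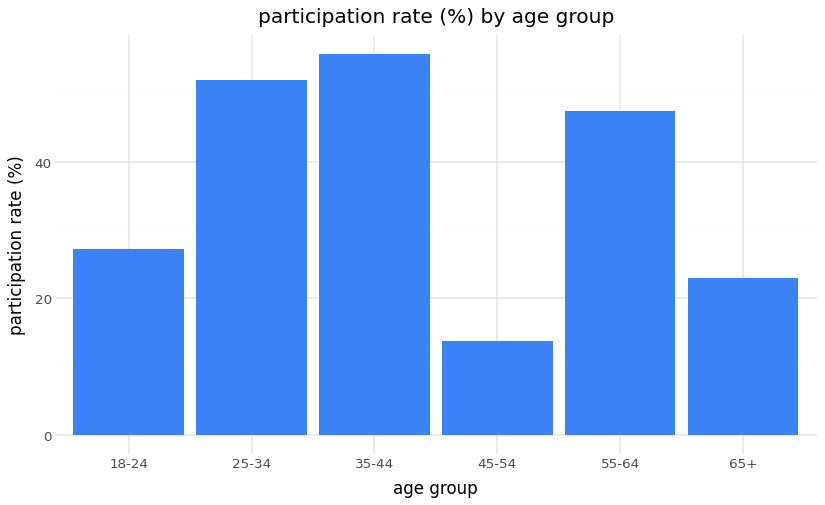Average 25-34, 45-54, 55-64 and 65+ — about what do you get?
≈ 34

(50 + 15 + 45 + 25) / 4 ≈ 34.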